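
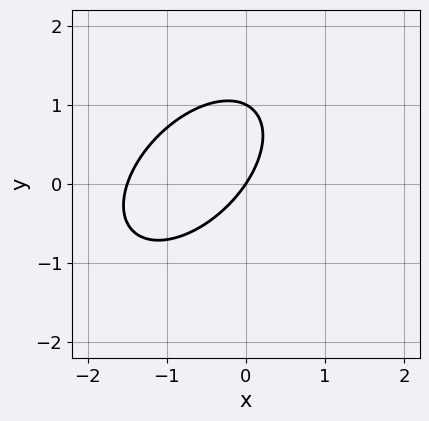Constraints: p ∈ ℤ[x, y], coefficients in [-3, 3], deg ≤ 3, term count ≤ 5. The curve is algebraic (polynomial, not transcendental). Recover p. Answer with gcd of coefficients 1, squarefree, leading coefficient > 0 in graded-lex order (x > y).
2*x^2 - 2*x*y + 2*y^2 + 3*x - 2*y

1. deg p = 2.
2. Reading off the gridlines: it crosses the x-axis at the gridline x = 0; the y-axis gridline crossings are at y ∈ {0, 1}.
3. These observations pin down the coefficients.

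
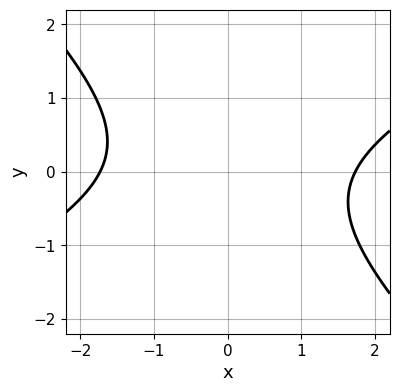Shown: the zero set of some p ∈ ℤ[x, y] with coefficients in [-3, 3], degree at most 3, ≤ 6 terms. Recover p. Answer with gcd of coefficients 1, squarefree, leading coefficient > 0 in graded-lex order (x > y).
deg p = 2. A generic line meets the curve in up to 2 points.
From the axis intercepts and sections: no y-intercept at any integer in the box.
Solving for integer coefficients yields p as stated.

x^2 - x*y - 2*y^2 - 3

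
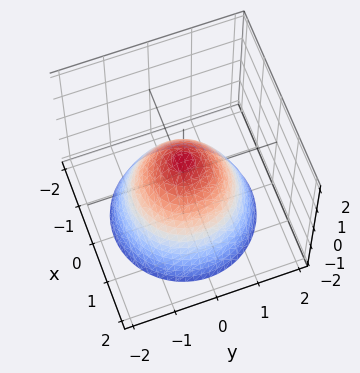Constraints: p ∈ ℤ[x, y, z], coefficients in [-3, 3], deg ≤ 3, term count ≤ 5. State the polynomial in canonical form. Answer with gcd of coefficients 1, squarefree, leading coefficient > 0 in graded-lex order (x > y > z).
deg p = 2.
Symmetries: rotational symmetry about the z-axis ⇒ p depends on x, y only through x² + y².
Checking where it meets the axes: a circular section at z = -1 has radius between 1 and 2.
The integer polynomial consistent with all of this is the stated p.

3*x^2 + 3*y^2 + 3*z - 2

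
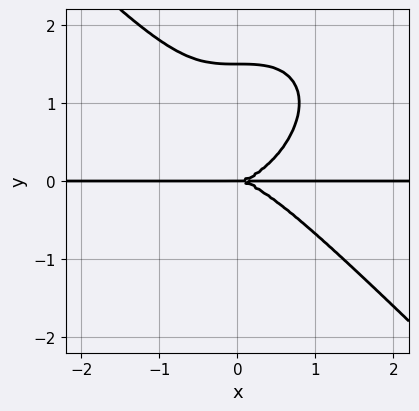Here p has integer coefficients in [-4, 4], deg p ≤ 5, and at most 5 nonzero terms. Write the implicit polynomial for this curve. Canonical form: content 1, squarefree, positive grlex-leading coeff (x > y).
2*x^3*y + 2*y^4 - 3*y^3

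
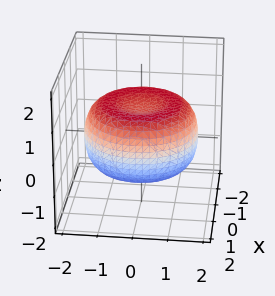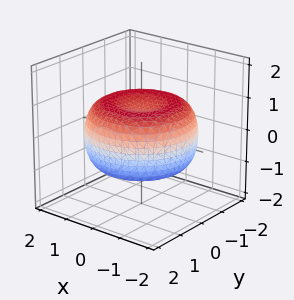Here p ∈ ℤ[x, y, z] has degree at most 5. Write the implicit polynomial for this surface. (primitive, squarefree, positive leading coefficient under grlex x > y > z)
Degree: no degree-3 surface has this shape, so deg p = 4.
Symmetries: the z-axis is an axis of rotation, so x and y enter only as x² + y².
From the visible intercepts: a circular section at z = -1 has radius exactly 1.
Solving for integer coefficients yields p as stated.

x^4 + 2*x^2*y^2 + y^4 - 2*x^2 - 2*y^2 + 3*z^2 - 2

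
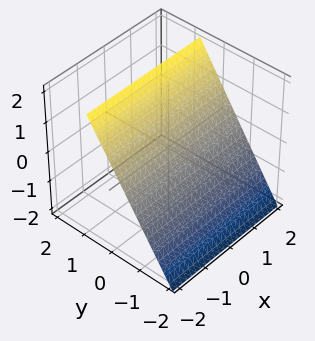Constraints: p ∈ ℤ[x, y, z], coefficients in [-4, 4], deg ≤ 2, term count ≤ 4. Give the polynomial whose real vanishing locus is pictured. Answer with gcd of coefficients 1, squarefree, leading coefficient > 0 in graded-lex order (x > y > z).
3*y - 2*z + 2

Degree: the surface is flat (a plane), so deg p = 1.
From the visible intercepts: it meets the z-axis at z = 1 (among the integer gridlines); no x-intercept at any integer in the box.
Assembling these constraints gives the stated polynomial.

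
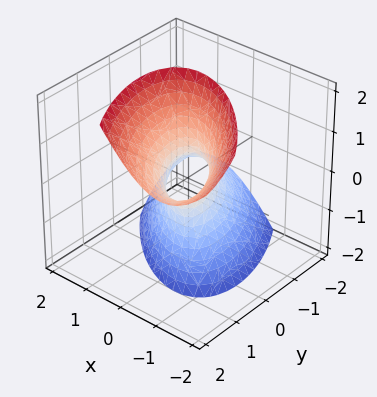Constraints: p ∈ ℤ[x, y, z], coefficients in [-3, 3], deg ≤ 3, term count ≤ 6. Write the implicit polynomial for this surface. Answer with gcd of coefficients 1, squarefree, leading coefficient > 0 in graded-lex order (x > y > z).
3*x^2 + 3*x*y + 2*y^2 - 2*y*z - z^2 - 1

1. deg p = 2.
2. From the visible intercepts: the surface avoids every integer z-axis point in the box.
3. Solving for integer coefficients yields p as stated.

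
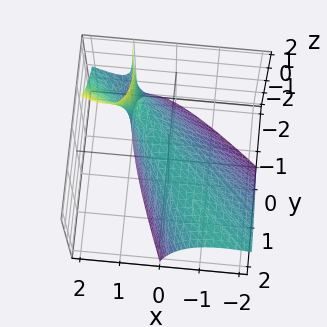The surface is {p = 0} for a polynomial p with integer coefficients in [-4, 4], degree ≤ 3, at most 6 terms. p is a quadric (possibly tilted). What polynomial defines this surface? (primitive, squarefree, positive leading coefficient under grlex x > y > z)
First, deg p = 2.
Then, checking where it meets the axes: one x-axis crossing is at x = 0; one y-axis crossing is at y = 0; it crosses the z-axis at the gridline z = 0.
Finally, fitting integer coefficients to these (and the overall shape) gives p.

2*x^2 + 3*x*y - 2*x*z + y^2 + 2*z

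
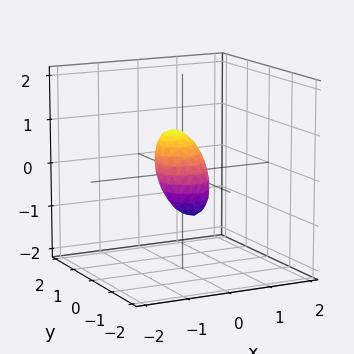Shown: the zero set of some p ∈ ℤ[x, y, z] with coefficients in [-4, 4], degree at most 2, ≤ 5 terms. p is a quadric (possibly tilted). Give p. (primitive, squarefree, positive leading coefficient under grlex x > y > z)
First, deg p = 2.
Finally, solving for integer coefficients yields p as stated.

3*x^2 + 3*y^2 - 3*y*z + 2*z^2 - 1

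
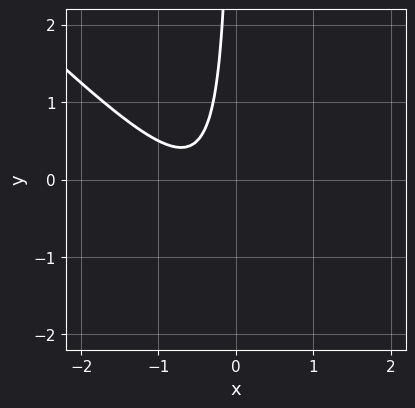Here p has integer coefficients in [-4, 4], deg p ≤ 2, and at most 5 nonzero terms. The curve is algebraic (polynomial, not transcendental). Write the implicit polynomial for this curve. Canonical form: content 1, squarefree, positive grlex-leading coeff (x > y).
(a) The degree is 2 — no degree-1 curve has this shape.
(b) From the visible intercepts: the curve avoids every integer y-axis point in the box; no x-intercept at any integer in the box.
(c) Assembling these constraints gives the stated polynomial.

2*x^2 + 2*x*y + 2*x + 1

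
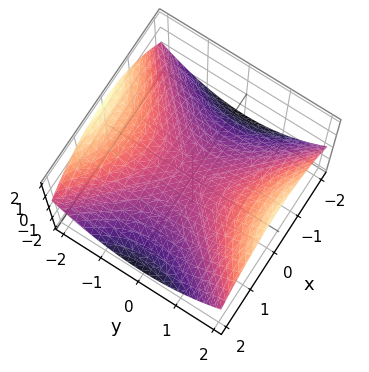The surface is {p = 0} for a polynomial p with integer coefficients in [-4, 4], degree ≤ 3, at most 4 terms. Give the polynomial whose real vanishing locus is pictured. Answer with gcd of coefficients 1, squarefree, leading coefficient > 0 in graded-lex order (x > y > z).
x^2 - y^2 + 3*z

1. Degree: a saddle surface; a quadric, so deg p = 2.
2. Symmetries: the x ↦ −x reflection is a symmetry, so x appears only in even powers; mirror symmetry y ↦ −y ⇒ only even powers of y.
3. From the visible intercepts: it crosses the x-axis at the gridline x = 0; it meets the z-axis at z = 0 (among the integer gridlines); it meets the y-axis at y = 0 (among the integer gridlines).
4. These observations pin down the coefficients.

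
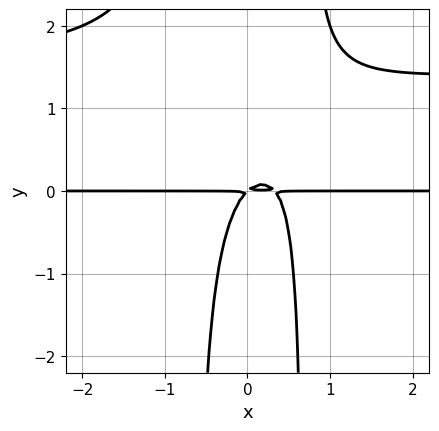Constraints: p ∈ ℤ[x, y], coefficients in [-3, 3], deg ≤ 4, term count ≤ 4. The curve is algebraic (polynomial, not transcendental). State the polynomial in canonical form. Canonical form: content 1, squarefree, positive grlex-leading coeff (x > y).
First, the degree is 4 — no degree-3 curve has this shape.
Next, reading off the gridlines: every point of the x-axis in the box is on the curve.
Finally, these observations pin down the coefficients.

2*x^2*y^2 - 3*x^2*y + x*y - y^2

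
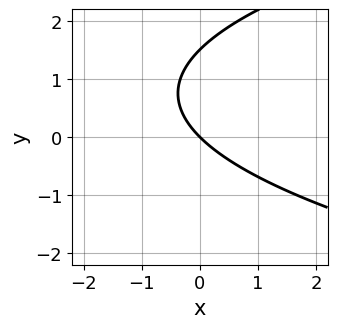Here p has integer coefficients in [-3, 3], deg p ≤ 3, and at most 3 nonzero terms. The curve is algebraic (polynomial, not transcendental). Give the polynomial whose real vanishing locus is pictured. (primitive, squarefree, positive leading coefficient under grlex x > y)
(a) Degree: the shape is more complex than any degree-1 curve, so deg p = 2.
(b) Reading off the gridlines: one x-axis crossing is at x = 0; it crosses the y-axis at the gridline y = 0.
(c) Assembling these constraints gives the stated polynomial.

2*y^2 - 3*x - 3*y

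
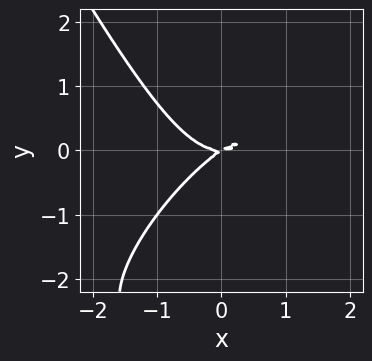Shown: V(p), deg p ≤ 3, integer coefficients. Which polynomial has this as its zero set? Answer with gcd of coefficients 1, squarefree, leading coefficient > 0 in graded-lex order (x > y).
First, deg p = 3.
Next, from the axis intercepts and sections: one y-axis crossing is at y = 0; it crosses the x-axis at the gridline x = 0.
Finally, matching integer coefficients to the picture gives p.

2*x^3 - 2*x^2*y + y^3 - 2*x*y + 3*y^2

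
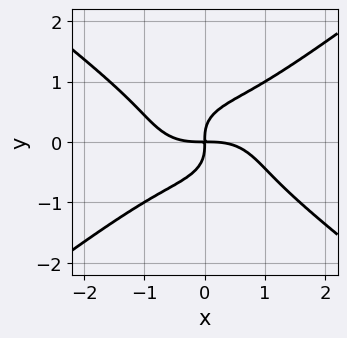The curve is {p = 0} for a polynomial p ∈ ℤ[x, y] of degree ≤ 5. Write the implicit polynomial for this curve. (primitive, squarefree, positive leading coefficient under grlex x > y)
x^4 - 3*y^4 + 2*x*y

deg p = 4.
Reading off the gridlines: it meets the x-axis at x = 0 (among the integer gridlines); one y-axis crossing is at y = 0.
Solving for integer coefficients yields p as stated.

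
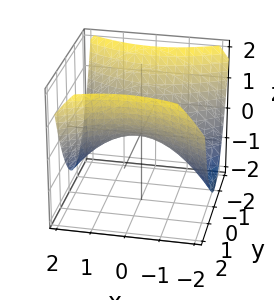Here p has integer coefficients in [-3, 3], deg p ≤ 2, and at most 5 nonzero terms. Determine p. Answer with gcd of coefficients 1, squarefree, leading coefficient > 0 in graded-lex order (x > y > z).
x^2 - 2*y^2 + 3*z

First, degree: a saddle surface; a quadric, so deg p = 2.
Next, symmetries: mirror symmetry y ↦ −y ⇒ only even powers of y; mirror symmetry x ↦ −x ⇒ only even powers of x.
Next, from the axis intercepts and sections: it meets the y-axis at y = 0 (among the integer gridlines); one x-axis crossing is at x = 0; one z-axis crossing is at z = 0.
Finally, fitting integer coefficients to these (and the overall shape) gives p.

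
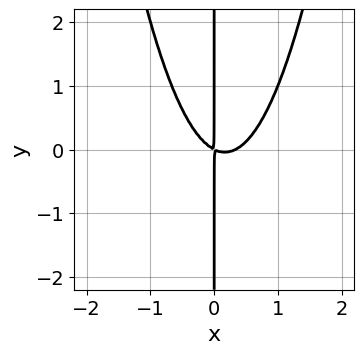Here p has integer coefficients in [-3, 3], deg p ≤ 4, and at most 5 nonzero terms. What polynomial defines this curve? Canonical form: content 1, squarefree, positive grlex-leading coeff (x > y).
The degree is 3 — no degree-2 curve has this shape.
Checking where it meets the axes: the visible y-axis segment lies entirely on the curve.
Solving for integer coefficients yields p as stated.

3*x^3 - x^2 - 2*x*y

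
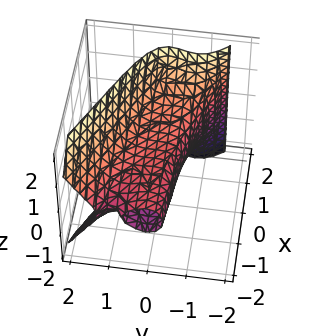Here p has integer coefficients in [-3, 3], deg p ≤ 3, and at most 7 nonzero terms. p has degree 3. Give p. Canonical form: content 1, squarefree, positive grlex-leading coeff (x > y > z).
2*x*y^2 + x*z^2 + 3*y^3 - 2*z^2 + 1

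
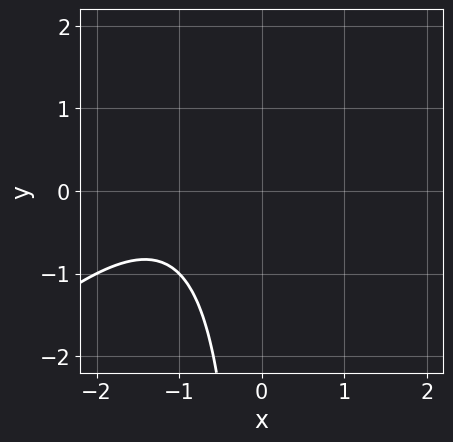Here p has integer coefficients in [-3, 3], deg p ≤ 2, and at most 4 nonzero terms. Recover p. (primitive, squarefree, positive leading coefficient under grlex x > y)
1. deg p = 2.
2. Against the integer gridlines: it misses every integer gridline on the y-axis; no x-intercept at any integer in the box.
3. Matching integer coefficients to the picture gives p.

x^2 - x*y + 2*x + 2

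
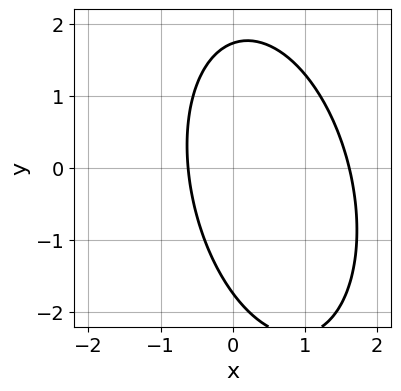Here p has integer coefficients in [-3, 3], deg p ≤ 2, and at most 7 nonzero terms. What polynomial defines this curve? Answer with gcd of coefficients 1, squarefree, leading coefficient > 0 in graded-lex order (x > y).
1. Degree: no degree-1 curve has this shape, so deg p = 2.
2. The integer polynomial consistent with all of this is the stated p.

3*x^2 + x*y + y^2 - 3*x - 3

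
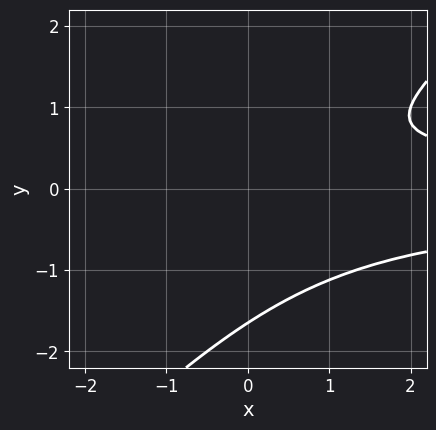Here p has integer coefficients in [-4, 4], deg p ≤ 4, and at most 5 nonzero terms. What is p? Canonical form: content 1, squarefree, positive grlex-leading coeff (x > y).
1. The degree is 3 — the shape is more complex than any degree-2 curve.
2. From the axis intercepts and sections: the curve avoids every integer x-axis point in the box.
3. Assembling these constraints gives the stated polynomial.

3*x*y^2 - 3*y^3 - 3*y^2 + 2*y - 2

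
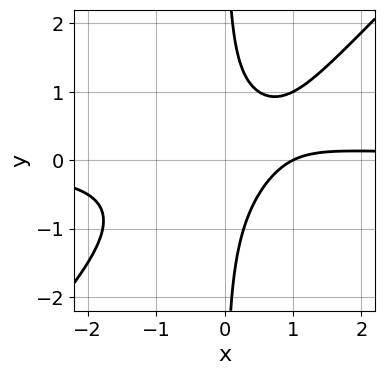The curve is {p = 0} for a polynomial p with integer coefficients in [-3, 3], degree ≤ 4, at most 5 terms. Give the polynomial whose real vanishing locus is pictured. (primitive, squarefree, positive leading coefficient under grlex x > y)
(a) Degree: a generic line meets the curve in up to 3 points, so deg p = 3.
(b) Observable constraints: it misses every integer gridline on the y-axis; it meets the x-axis at x = 1 (among the integer gridlines).
(c) Putting this together gives p.

2*x^2*y - 2*x*y^2 - x + 1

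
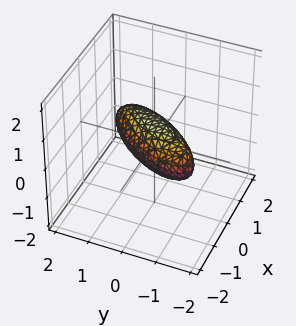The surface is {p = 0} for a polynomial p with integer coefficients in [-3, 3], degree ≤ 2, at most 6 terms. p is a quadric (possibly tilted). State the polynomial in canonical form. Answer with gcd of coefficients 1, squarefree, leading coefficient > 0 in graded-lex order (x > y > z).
(a) Degree: the shape is more complex than any degree-1 surface, so deg p = 2.
(b) Observable constraints: the y-axis gridline crossings are at y ∈ {-1, 1}.
(c) These observations pin down the coefficients.

2*x^2 - 2*x*y + y^2 + 2*z^2 - 1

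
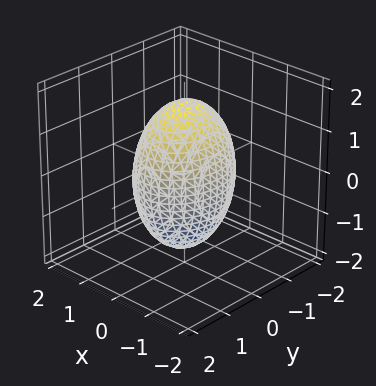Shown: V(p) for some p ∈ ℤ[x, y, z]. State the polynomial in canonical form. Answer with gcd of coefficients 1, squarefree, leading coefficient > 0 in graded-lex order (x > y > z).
3*x^2 + 2*y^2 + z^2 - 3

(a) deg p = 2.
(b) Symmetries: the x ↦ −x reflection is a symmetry, so x appears only in even powers; the y ↦ −y reflection is a symmetry, so y appears only in even powers; it's symmetric under z → −z, forcing even powers of z.
(c) Against the integer gridlines: the x-axis gridline crossings are at x ∈ {-1, 1}.
(d) The integer polynomial consistent with all of this is the stated p.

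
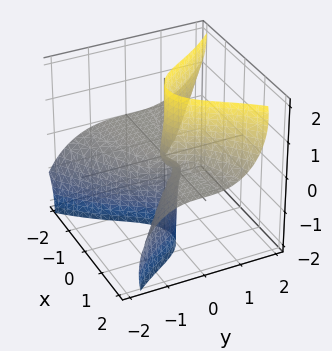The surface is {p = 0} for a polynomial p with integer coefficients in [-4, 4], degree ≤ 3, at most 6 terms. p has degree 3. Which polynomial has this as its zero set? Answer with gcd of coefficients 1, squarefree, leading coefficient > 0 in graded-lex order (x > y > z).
1. deg p = 3. The shape is more complex than any degree-2 surface.
2. From the visible intercepts: every point of the x-axis in the box is on the surface; one y-axis crossing is at y = 0; every point of the z-axis in the box is on the surface.
3. These observations pin down the coefficients.

3*x^2*z - 2*y^3 + y^2*z - 2*y*z^2 - 2*x*z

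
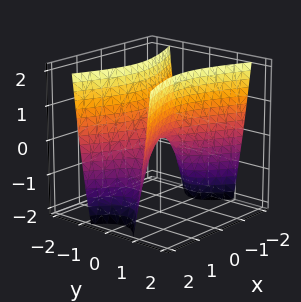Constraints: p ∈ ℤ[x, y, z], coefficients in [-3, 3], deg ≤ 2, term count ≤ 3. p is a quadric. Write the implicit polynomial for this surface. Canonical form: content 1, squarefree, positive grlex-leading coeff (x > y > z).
x^2 - 3*y^2 + z

1. deg p = 2.
2. Symmetries: it's symmetric under x → −x, forcing even powers of x; the y ↦ −y reflection is a symmetry, so y appears only in even powers.
3. Observable constraints: it meets the x-axis at x = 0 (among the integer gridlines); it crosses the y-axis at the gridline y = 0; it crosses the z-axis at the gridline z = 0.
4. Together with the visible shape, these determine p as stated.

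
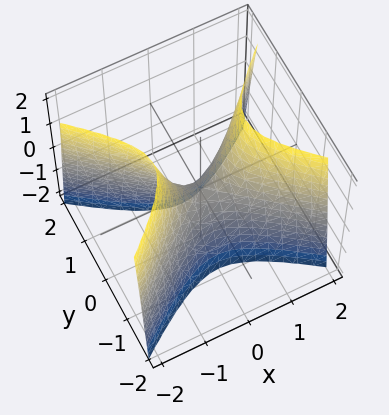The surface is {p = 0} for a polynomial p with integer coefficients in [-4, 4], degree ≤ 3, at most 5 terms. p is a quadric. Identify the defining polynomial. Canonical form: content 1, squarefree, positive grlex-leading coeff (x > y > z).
(a) deg p = 2.
(b) Symmetries: it's symmetric under x → −x, forcing even powers of x; it's symmetric under y → −y, forcing even powers of y.
(c) Checking where it meets the axes: one y-axis crossing is at y = 0; it meets the x-axis at x = 0 (among the integer gridlines).
(d) Putting this together gives p.

2*x^2 - 3*y^2 - z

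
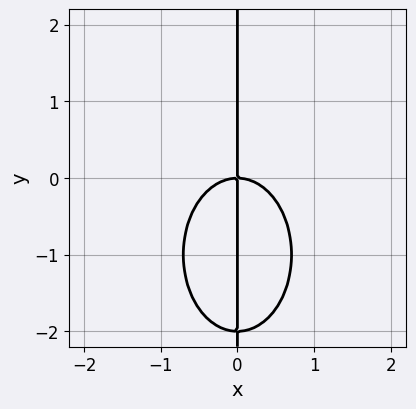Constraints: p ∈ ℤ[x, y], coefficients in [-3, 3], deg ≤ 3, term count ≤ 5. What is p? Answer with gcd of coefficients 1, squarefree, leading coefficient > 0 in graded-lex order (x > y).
First, degree: a generic line meets the curve in up to 3 points, so deg p = 3.
Next, from the axis intercepts and sections: one x-axis crossing is at x = 0; every point of the y-axis in the box is on the curve.
Finally, assembling these constraints gives the stated polynomial.

2*x^3 + x*y^2 + 2*x*y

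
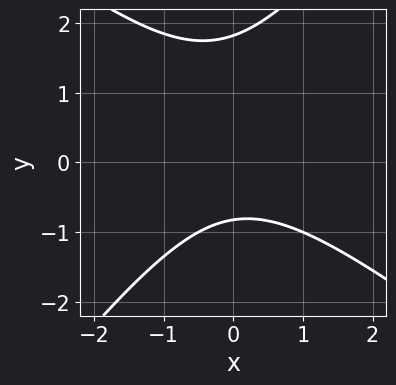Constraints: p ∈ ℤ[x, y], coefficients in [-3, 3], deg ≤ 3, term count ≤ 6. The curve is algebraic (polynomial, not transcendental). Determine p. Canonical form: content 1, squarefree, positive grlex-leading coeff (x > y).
2*x^2 + x*y - 2*y^2 + 2*y + 3

1. deg p = 2. The shape is more complex than any degree-1 curve.
2. Against the integer gridlines: the curve avoids every integer x-axis point in the box.
3. Matching integer coefficients to the picture gives p.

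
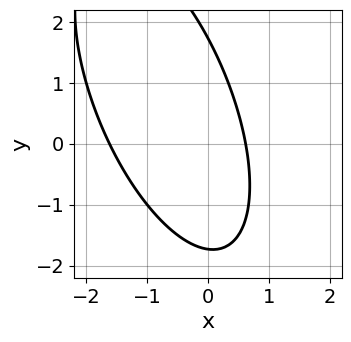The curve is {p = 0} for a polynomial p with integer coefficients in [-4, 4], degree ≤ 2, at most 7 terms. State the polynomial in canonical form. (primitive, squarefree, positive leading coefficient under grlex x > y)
3*x^2 + 2*x*y + y^2 + 3*x - 3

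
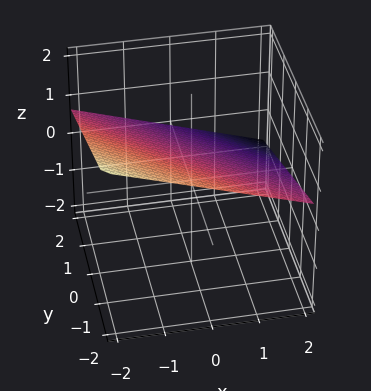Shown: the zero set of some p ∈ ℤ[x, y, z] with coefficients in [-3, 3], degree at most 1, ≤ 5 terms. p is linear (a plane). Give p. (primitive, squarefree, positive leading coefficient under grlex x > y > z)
x + y + 3*z - 2

(a) Degree: the surface is flat (a plane), so deg p = 1.
(b) From the visible intercepts: one y-axis crossing is at y = 2; one x-axis crossing is at x = 2.
(c) The integer polynomial consistent with all of this is the stated p.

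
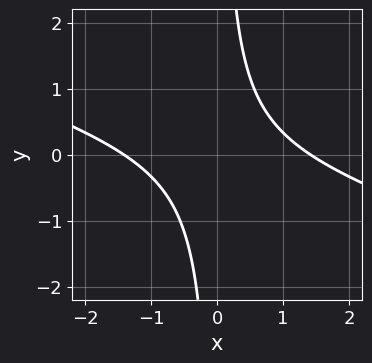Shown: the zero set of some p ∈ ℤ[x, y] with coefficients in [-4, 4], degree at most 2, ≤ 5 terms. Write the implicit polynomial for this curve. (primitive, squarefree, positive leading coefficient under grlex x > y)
x^2 + 3*x*y - 2

1. deg p = 2. The shape is more complex than any degree-1 curve.
2. From the axis intercepts and sections: no y-intercept at any integer in the box.
3. Assembling these constraints gives the stated polynomial.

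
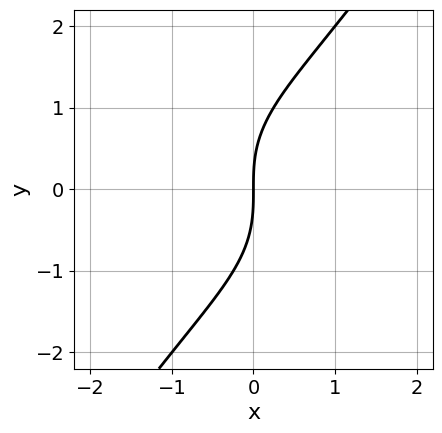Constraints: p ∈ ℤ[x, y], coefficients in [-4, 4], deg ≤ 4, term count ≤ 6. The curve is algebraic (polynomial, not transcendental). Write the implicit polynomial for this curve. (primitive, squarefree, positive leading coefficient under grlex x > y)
1. The degree is 3 — no degree-2 curve has this shape.
2. From the axis intercepts and sections: it crosses the y-axis at the gridline y = 0; it crosses the x-axis at the gridline x = 0.
3. Putting this together gives p.

x^3 + x*y^2 - y^3 + 3*x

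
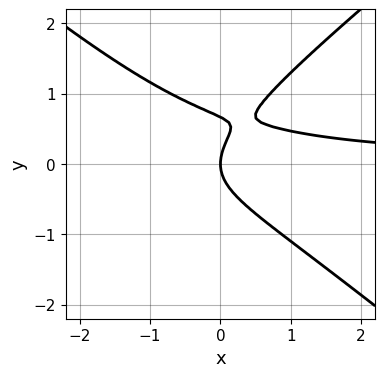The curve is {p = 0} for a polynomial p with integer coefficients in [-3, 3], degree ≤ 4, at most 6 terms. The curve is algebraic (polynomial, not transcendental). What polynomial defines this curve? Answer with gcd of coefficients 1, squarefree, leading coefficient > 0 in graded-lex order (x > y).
2*x^2*y - 3*y^3 + 2*x*y + 2*y^2 - 2*x

(a) deg p = 3. A generic line meets the curve in up to 3 points.
(b) From the axis intercepts and sections: one y-axis crossing is at y = 0; it meets the x-axis at x = 0 (among the integer gridlines).
(c) Putting this together gives p.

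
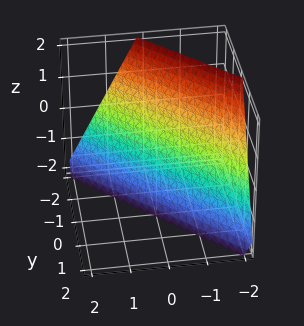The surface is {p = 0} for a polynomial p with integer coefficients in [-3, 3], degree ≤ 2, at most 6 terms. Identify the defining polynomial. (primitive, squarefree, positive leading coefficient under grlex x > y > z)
2*x + 2*y + z + 2

First, deg p = 1. Every cross-section is a straight line — this is a plane.
Next, from the axis intercepts and sections: it meets the y-axis at y = -1 (among the integer gridlines); one z-axis crossing is at z = -2.
Finally, putting this together gives p. Check: (-1, 0, 0) on the x-axis lies on the surface, and p(-1, 0, 0) = 0. ✓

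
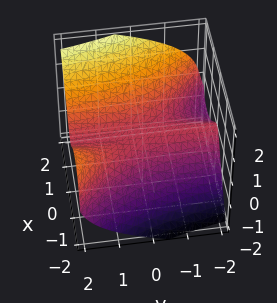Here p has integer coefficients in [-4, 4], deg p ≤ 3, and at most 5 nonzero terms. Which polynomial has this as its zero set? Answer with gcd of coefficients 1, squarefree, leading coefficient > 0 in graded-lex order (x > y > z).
First, degree: the shape is more complex than any degree-2 surface, so deg p = 3.
Then, from the axis intercepts and sections: it crosses the x-axis at the gridline x = 0; it crosses the z-axis at the gridline z = 0.
Finally, these observations pin down the coefficients.

x^3 + x^2*y - z^3 - z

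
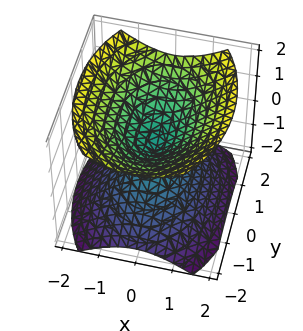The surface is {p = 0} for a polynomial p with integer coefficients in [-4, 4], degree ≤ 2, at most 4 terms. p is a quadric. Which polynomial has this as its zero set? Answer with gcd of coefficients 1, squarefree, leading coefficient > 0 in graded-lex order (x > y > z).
First, the picture has 2 separate pieces. They look like related sheets of one shape, so recover p as a whole.
Next, degree: a double cone through the origin; a quadric, so deg p = 2.
Then, symmetries: the x ↦ −x reflection is a symmetry, so x appears only in even powers; mirror symmetry z ↦ −z ⇒ only even powers of z; mirror symmetry y ↦ −y ⇒ only even powers of y.
Then, from the axis intercepts and sections: it crosses the x-axis at the gridline x = 0; it crosses the y-axis at the gridline y = 0; one z-axis crossing is at z = 0.
Finally, together with the visible shape, these determine p as stated.

2*x^2 + y^2 - 2*z^2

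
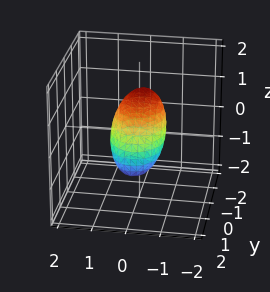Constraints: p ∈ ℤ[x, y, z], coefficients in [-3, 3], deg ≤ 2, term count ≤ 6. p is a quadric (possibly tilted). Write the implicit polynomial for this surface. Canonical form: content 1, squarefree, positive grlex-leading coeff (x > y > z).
(a) The degree is 2 — no degree-1 surface has this shape.
(b) Checking where it meets the axes: among the integer gridlines, it crosses the y-axis at y ∈ {-1, 1}.
(c) Fitting integer coefficients to these (and the overall shape) gives p.

3*x^2 + 2*y^2 + 3*y*z + 3*z^2 - 2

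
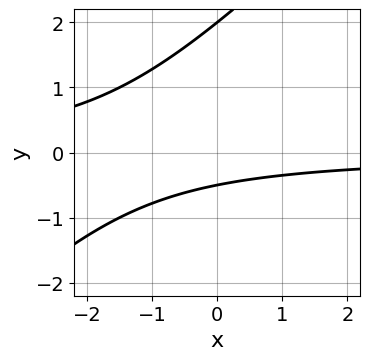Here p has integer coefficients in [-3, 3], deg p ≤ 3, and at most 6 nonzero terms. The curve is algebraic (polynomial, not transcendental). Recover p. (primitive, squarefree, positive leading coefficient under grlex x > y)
1. Degree: no degree-1 curve has this shape, so deg p = 2.
2. Checking where it meets the axes: it crosses the y-axis at the gridline y = 2; no x-intercept at any integer in the box.
3. The integer polynomial consistent with all of this is the stated p.

2*x*y - 2*y^2 + 3*y + 2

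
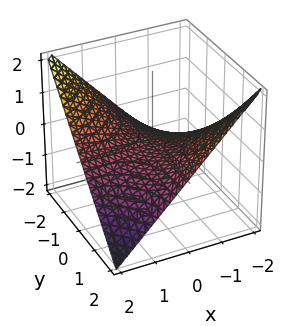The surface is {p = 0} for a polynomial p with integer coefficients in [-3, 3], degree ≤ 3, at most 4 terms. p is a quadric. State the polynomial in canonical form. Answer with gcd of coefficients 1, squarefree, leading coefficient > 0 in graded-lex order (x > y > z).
x*y + 2*z

1. Degree: a hyperbolic paraboloid; a quadric, so deg p = 2.
2. Reading off the gridlines: the visible y-axis segment lies entirely on the surface; the visible x-axis segment lies entirely on the surface.
3. Fitting integer coefficients to these (and the overall shape) gives p.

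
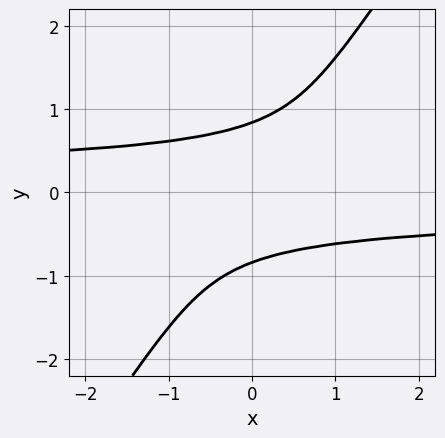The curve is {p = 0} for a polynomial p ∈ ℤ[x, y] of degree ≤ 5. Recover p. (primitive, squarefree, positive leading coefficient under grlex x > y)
(a) deg p = 4.
(b) Reading off the gridlines: it misses every integer gridline on the x-axis.
(c) Putting this together gives p.

3*x*y^3 - 2*y^4 + 1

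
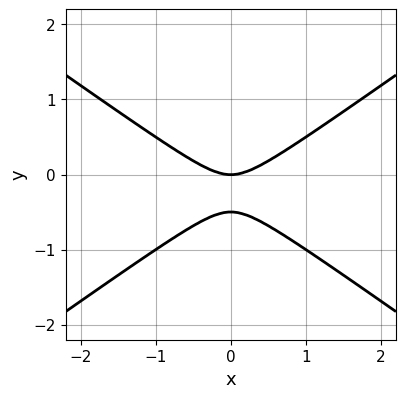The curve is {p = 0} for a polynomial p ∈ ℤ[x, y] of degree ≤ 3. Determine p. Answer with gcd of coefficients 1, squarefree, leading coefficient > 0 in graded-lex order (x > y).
First, the degree is 2 — no degree-1 curve has this shape.
Then, symmetries: the x ↦ −x reflection is a symmetry, so x appears only in even powers.
Next, checking where it meets the axes: one x-axis crossing is at x = 0; one y-axis crossing is at y = 0.
Finally, together with the visible shape, these determine p as stated.

x^2 - 2*y^2 - y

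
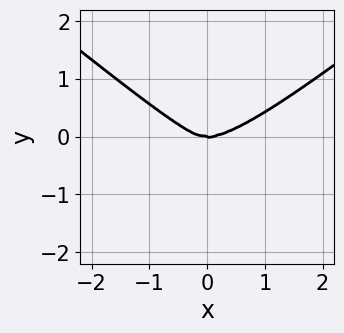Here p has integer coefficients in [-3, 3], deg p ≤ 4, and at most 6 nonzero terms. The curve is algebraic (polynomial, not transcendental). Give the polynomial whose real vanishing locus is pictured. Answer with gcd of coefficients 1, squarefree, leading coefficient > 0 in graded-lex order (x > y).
2*x^4 - 3*x^2*y^2 - 2*x^2*y - 2*x*y^2 - 3*y^3

(a) The degree is 4 — no degree-3 curve has this shape.
(b) From the visible intercepts: it crosses the y-axis at the gridline y = 0; one x-axis crossing is at x = 0.
(c) Assembling these constraints gives the stated polynomial.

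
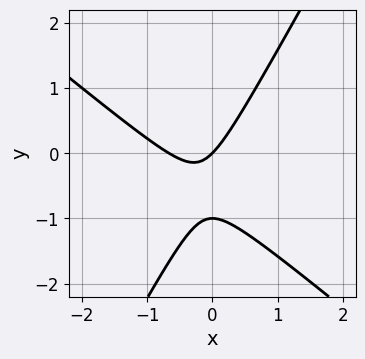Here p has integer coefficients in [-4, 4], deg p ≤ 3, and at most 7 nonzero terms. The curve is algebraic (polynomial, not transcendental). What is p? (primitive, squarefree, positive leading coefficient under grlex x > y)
3*x^2 + 2*x*y - 2*y^2 + 2*x - 2*y

First, the degree is 2 — no degree-1 curve has this shape.
Then, observable constraints: the y-axis gridline crossings are at y ∈ {-1, 0}; it crosses the x-axis at the gridline x = 0.
Finally, the integer polynomial consistent with all of this is the stated p.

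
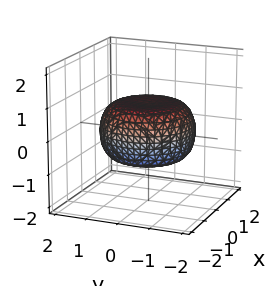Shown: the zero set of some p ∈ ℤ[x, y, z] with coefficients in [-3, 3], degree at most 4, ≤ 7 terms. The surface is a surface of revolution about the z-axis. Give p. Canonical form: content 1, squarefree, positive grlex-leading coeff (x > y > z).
x^4 + 2*x^2*y^2 + y^4 - x^2 - y^2 + 3*z^2 - 2

(a) The degree is 4 — the shape is more complex than any degree-3 surface.
(b) By symmetry, the surface is invariant under rotation about z: p = q(x² + y², z).
(c) From the axis intercepts and sections: a circular section at z = 0 has radius between 1 and 2.
(d) Solving for integer coefficients yields p as stated.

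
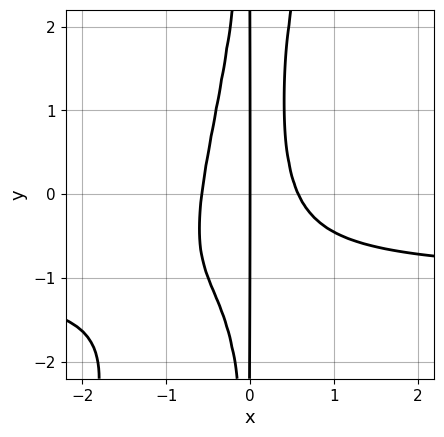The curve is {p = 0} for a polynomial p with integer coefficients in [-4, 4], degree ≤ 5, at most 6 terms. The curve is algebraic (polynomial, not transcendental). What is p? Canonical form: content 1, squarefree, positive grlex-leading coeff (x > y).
3*x^3*y - x^2*y^2 + 3*x^3 + x^2*y - x

First, degree: a generic line meets the curve in up to 4 points, so deg p = 4.
Next, against the integer gridlines: it crosses the x-axis at the gridline x = 0; the visible y-axis segment lies entirely on the curve.
Finally, assembling these constraints gives the stated polynomial.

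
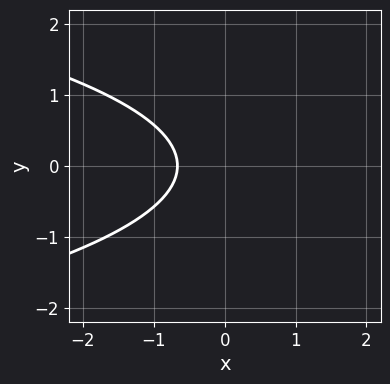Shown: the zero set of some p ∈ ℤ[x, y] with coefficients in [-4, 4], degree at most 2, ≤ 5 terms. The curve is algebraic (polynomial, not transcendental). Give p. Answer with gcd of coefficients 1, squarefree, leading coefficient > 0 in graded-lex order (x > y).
3*y^2 + 3*x + 2

First, the degree is 2 — a generic line meets the curve in up to 2 points.
Then, symmetries: it's symmetric under y → −y, forcing even powers of y.
Next, against the integer gridlines: the curve avoids every integer y-axis point in the box.
Finally, fitting integer coefficients to these (and the overall shape) gives p.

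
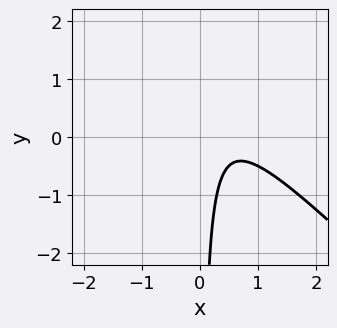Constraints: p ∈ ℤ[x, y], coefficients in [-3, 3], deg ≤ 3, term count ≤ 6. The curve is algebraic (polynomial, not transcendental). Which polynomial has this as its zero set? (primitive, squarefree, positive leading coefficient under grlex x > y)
Degree: a generic line meets the curve in up to 2 points, so deg p = 2.
Against the integer gridlines: the curve avoids every integer y-axis point in the box; no x-intercept at any integer in the box.
Matching integer coefficients to the picture gives p.

2*x^2 + 2*x*y - 2*x + 1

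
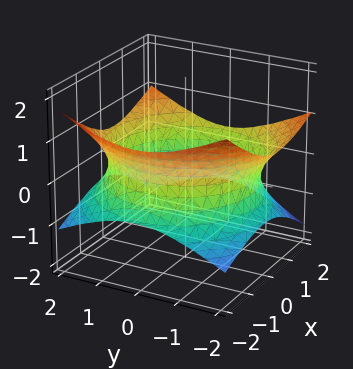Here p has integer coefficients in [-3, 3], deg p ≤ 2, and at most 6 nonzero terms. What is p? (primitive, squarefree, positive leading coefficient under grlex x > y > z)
x^2 - x*z + y^2 - 3*z^2 - 3

(a) Degree: no degree-1 surface has this shape, so deg p = 2.
(b) From the visible intercepts: no z-intercept at any integer in the box.
(c) Together with the visible shape, these determine p as stated.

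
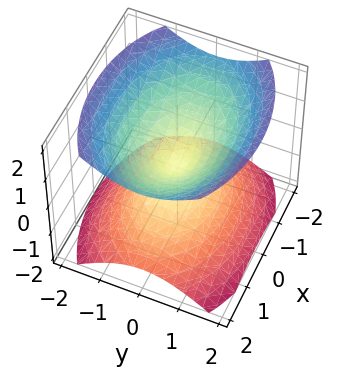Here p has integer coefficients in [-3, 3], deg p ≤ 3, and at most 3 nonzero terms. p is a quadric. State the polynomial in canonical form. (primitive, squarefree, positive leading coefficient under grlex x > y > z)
(a) There are 2 components. Treating them together as one polynomial.
(b) The degree is 2 — two nappes meeting at a single point; a quadric.
(c) Symmetries: the z ↦ −z reflection is a symmetry, so z appears only in even powers; mirror symmetry y ↦ −y ⇒ only even powers of y; mirror symmetry x ↦ −x ⇒ only even powers of x.
(d) From the visible intercepts: one z-axis crossing is at z = 0; it crosses the x-axis at the gridline x = 0; it crosses the y-axis at the gridline y = 0.
(e) The integer polynomial consistent with all of this is the stated p.

x^2 + 2*y^2 - 2*z^2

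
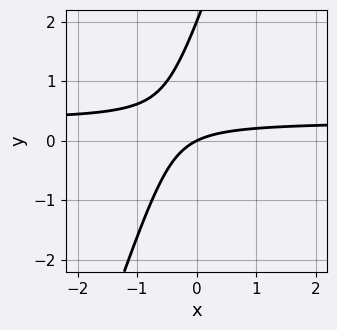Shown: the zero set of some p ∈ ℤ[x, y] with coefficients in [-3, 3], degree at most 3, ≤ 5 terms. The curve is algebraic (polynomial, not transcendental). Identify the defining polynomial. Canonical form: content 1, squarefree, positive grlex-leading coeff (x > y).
3*x*y - y^2 - x + 2*y

First, degree: no degree-1 curve has this shape, so deg p = 2.
Then, reading off the gridlines: it meets the x-axis at x = 0 (among the integer gridlines); among the integer gridlines, it crosses the y-axis at y ∈ {0, 2}.
Finally, together with the visible shape, these determine p as stated.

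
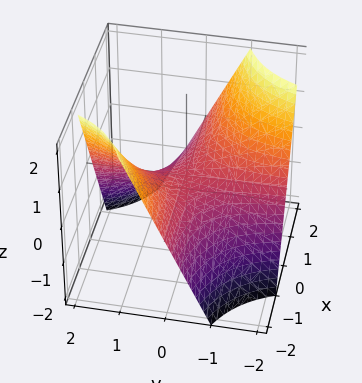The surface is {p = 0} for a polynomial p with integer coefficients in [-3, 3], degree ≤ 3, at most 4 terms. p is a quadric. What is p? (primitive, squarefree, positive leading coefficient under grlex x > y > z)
First, deg p = 2.
Next, reading off the gridlines: the visible y-axis segment lies entirely on the surface; it meets the z-axis at z = 0 (among the integer gridlines); every point of the x-axis in the box is on the surface.
Finally, these observations pin down the coefficients.

x*y + z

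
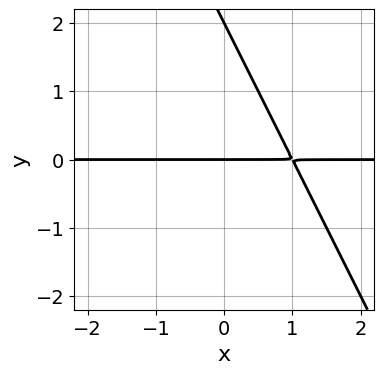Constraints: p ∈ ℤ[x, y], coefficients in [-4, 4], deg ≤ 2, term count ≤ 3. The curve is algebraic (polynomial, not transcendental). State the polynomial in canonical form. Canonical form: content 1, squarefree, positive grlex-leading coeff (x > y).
2*x*y + y^2 - 2*y

1. deg p = 2. No degree-1 curve has this shape.
2. Observable constraints: among the integer gridlines, it crosses the y-axis at y ∈ {0, 2}; every point of the x-axis in the box is on the curve.
3. Fitting integer coefficients to these (and the overall shape) gives p.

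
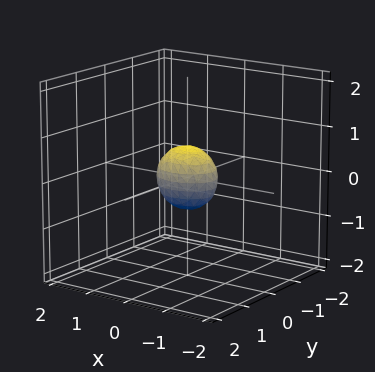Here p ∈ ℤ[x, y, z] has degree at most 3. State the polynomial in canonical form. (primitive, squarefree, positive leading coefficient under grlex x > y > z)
2*x^2 + 3*y^2 + 2*z^2 - 1

Degree: bounded and convex; a quadric, so deg p = 2.
Symmetries: the x ↦ −x reflection is a symmetry, so x appears only in even powers; the y ↦ −y reflection is a symmetry, so y appears only in even powers; mirror symmetry z ↦ −z ⇒ only even powers of z.
Assembling these constraints gives the stated polynomial.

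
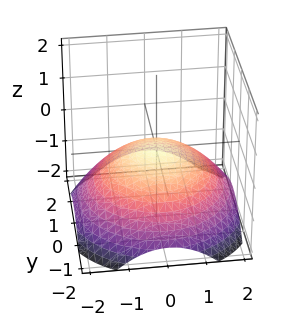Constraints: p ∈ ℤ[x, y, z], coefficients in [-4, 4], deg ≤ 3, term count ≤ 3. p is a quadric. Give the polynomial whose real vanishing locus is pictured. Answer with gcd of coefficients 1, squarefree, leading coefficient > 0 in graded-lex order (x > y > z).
x^2 + y^2 + 3*z

1. The degree is 2 — a single bowl opening along one axis; a quadric.
2. Symmetries: every cross-section ⟂ z is a circle, so x, y appear only via x² + y².
3. Observable constraints: a circular section at z = -1 has radius between 1 and 2; one z-axis crossing is at z = 0.
4. Matching integer coefficients to the picture gives p.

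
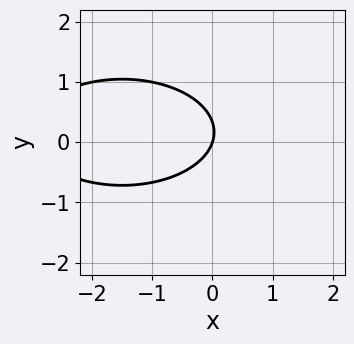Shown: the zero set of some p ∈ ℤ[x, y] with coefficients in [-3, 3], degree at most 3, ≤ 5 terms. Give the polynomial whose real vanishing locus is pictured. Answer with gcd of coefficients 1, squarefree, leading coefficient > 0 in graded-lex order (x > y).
The degree is 2 — no degree-1 curve has this shape.
Checking where it meets the axes: it meets the x-axis at x = 0 (among the integer gridlines); it meets the y-axis at y = 0 (among the integer gridlines).
Together with the visible shape, these determine p as stated.

x^2 + 3*y^2 + 3*x - y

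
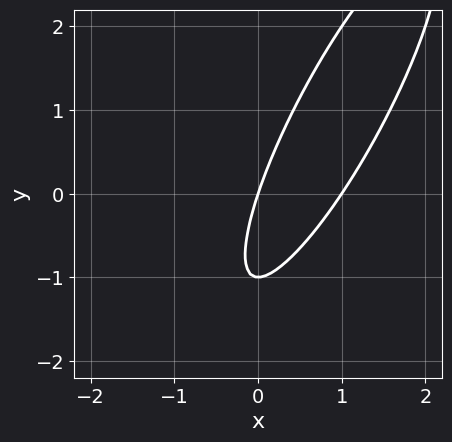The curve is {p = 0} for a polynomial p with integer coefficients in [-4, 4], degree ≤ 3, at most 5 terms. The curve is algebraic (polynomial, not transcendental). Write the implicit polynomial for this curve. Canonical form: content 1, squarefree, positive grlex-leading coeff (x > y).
3*x^2 - 3*x*y + y^2 - 3*x + y

(a) Degree: the shape is more complex than any degree-1 curve, so deg p = 2.
(b) Observable constraints: the y-axis gridline crossings are at y ∈ {-1, 0}; among the integer gridlines, it crosses the x-axis at x ∈ {0, 1}.
(c) Matching integer coefficients to the picture gives p.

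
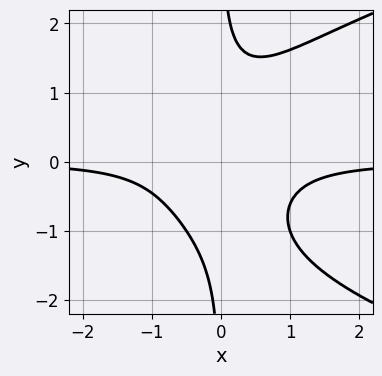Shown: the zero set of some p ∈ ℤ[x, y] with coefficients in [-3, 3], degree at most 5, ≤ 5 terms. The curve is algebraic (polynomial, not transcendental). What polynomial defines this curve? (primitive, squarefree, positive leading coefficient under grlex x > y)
(a) Degree: no degree-3 curve has this shape, so deg p = 4.
(b) From the visible intercepts: the curve avoids every integer x-axis point in the box; it misses every integer gridline on the y-axis.
(c) Matching integer coefficients to the picture gives p.

x*y^3 - 2*x^2*y - 1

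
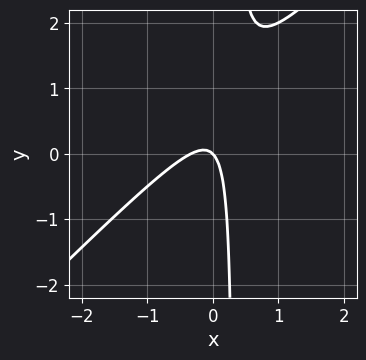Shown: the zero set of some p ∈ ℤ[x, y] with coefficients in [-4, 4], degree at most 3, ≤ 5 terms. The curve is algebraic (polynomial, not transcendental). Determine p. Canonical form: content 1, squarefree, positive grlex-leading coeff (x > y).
3*x^2 - 3*x*y + x + y

First, deg p = 2. A generic line meets the curve in up to 2 points.
Then, against the integer gridlines: it crosses the y-axis at the gridline y = 0; it meets the x-axis at x = 0 (among the integer gridlines).
Finally, the integer polynomial consistent with all of this is the stated p.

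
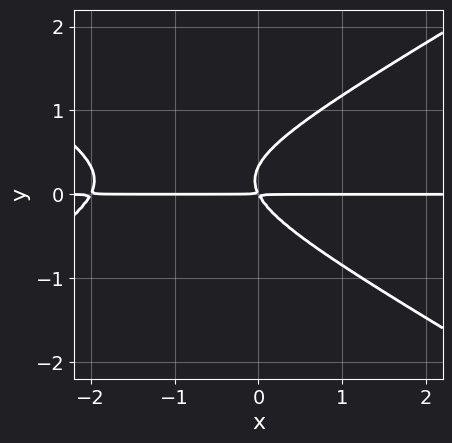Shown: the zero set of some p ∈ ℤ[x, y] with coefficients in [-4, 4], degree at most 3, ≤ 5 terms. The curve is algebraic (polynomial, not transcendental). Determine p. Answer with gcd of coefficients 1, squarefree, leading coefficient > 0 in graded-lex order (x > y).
x^2*y - 3*y^3 + 2*x*y + y^2

deg p = 3. A generic line meets the curve in up to 3 points.
From the axis intercepts and sections: every point of the x-axis in the box is on the curve.
Solving for integer coefficients yields p as stated.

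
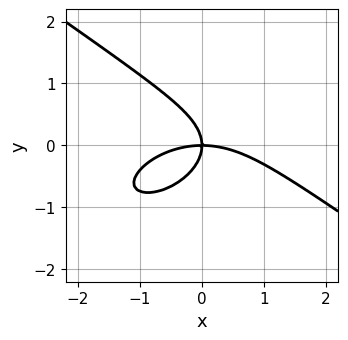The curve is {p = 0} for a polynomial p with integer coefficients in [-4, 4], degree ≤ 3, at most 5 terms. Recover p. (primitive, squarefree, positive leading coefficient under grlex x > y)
First, degree: the shape is more complex than any degree-2 curve, so deg p = 3.
Then, from the visible intercepts: it crosses the x-axis at the gridline x = 0; it crosses the y-axis at the gridline y = 0.
Finally, these observations pin down the coefficients.

x^3 + 3*y^3 + 3*x*y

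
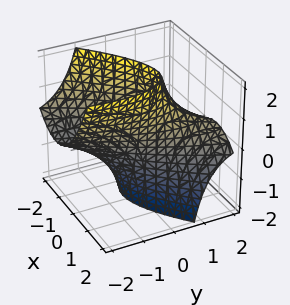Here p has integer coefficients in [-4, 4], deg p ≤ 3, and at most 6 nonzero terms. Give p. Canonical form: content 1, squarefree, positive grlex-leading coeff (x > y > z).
1. deg p = 2. No degree-1 surface has this shape.
2. Observable constraints: it misses every integer gridline on the z-axis; among the integer gridlines, it crosses the x-axis at x ∈ {-1, 1}.
3. Matching integer coefficients to the picture gives p.

3*x^2 - 3*x*y + y^2 + 3*y*z - 3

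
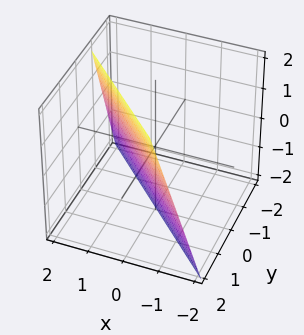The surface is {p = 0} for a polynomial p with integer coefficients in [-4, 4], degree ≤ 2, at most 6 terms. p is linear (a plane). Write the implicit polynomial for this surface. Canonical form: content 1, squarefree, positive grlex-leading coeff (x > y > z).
3*x + 3*y - z - 2

1. deg p = 1.
2. Reading off the gridlines: one z-axis crossing is at z = -2.
3. Together with the visible shape, these determine p as stated.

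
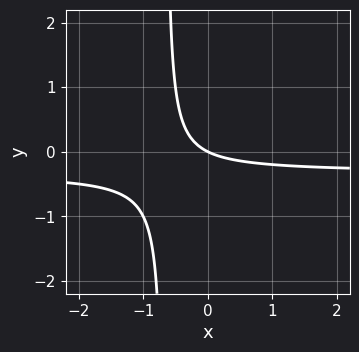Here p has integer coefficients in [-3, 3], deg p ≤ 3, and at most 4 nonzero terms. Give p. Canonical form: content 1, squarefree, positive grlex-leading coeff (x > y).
3*x*y + x + 2*y

1. The degree is 2 — the shape is more complex than any degree-1 curve.
2. Against the integer gridlines: one x-axis crossing is at x = 0; it meets the y-axis at y = 0 (among the integer gridlines).
3. Putting this together gives p.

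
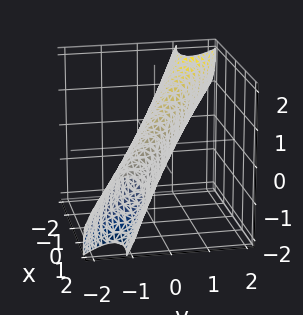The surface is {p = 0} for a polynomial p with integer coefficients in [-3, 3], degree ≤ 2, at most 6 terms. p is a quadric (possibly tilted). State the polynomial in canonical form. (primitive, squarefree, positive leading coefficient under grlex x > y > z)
x^2 + 3*x*y + 3*y^2 - 2*y*z + z^2 - 1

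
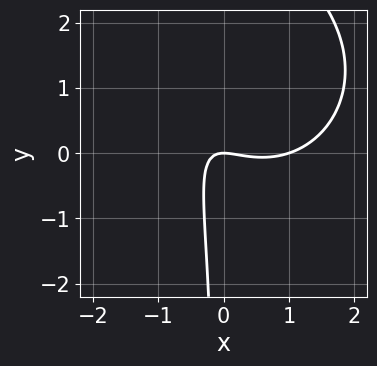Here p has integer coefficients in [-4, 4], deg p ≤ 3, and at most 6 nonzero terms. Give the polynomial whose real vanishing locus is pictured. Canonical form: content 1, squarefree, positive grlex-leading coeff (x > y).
x^3 + x*y^2 - x^2 - 2*x*y - y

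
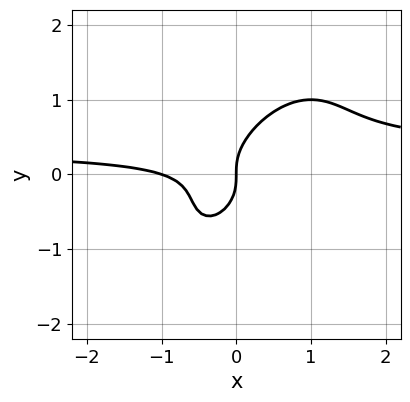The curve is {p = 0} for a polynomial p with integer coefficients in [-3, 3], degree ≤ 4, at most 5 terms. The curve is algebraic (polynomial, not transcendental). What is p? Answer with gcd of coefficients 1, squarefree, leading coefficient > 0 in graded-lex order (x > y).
First, degree: a generic line meets the curve in up to 3 points, so deg p = 3.
Next, observable constraints: it crosses the y-axis at the gridline y = 0; among the integer gridlines, it crosses the x-axis at x ∈ {-1, 0}.
Finally, the integer polynomial consistent with all of this is the stated p.

3*x^2*y - 3*x*y^2 + 2*y^3 - x^2 - x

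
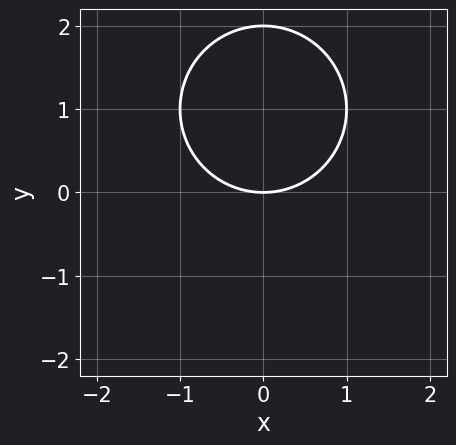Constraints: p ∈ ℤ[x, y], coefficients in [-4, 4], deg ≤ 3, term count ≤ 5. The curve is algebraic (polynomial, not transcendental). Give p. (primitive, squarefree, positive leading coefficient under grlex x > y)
x^2 + y^2 - 2*y

1. Degree: a generic line meets the curve in up to 2 points, so deg p = 2.
2. Symmetries: the x ↦ −x reflection is a symmetry, so x appears only in even powers.
3. From the axis intercepts and sections: among the integer gridlines, it crosses the y-axis at y ∈ {0, 2}; it crosses the x-axis at the gridline x = 0.
4. Putting this together gives p.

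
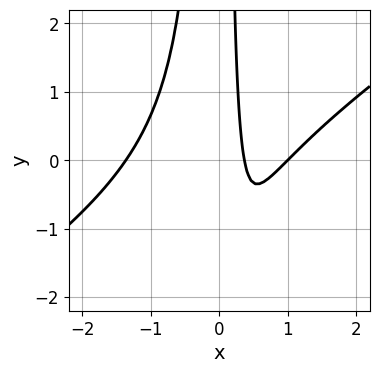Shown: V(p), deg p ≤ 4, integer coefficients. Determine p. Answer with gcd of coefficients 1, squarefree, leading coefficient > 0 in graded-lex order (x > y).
2*x^3 - 3*x^2*y - 3*x + 1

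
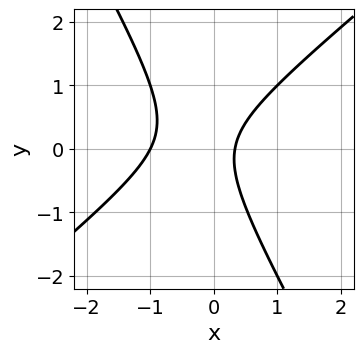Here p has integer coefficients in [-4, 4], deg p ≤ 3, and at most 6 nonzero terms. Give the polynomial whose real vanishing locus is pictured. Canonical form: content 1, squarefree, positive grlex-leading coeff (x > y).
3*x^2 - 2*x*y - 2*y^2 + 2*x - 1

deg p = 2.
Reading off the gridlines: it crosses the x-axis at the gridline x = -1; the curve avoids every integer y-axis point in the box.
Matching integer coefficients to the picture gives p.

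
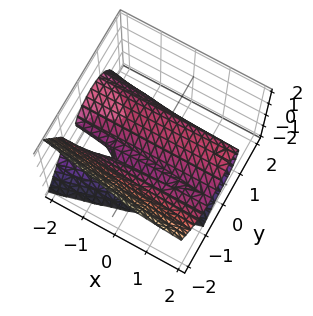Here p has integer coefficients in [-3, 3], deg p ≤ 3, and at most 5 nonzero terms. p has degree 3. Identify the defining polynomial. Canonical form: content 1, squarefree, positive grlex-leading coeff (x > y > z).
(a) The degree is 3 — no degree-2 surface has this shape.
(b) Checking where it meets the axes: among the integer gridlines, it crosses the y-axis at y ∈ {-1, 0, 1}; every point of the x-axis in the box is on the surface; it crosses the z-axis at the gridline z = 0.
(c) Assembling these constraints gives the stated polynomial.

x*y*z - 2*y^3 - 2*z^2 + 2*y - 3*z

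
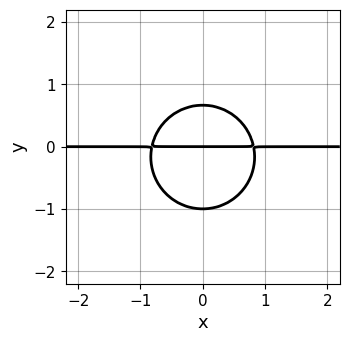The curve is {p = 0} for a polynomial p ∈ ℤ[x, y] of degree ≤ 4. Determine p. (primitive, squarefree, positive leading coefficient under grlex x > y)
(a) The degree is 3 — the shape is more complex than any degree-2 curve.
(b) Symmetries: mirror symmetry x ↦ −x ⇒ only even powers of x.
(c) Against the integer gridlines: the y-axis gridline crossings are at y ∈ {-1, 0}; the visible x-axis segment lies entirely on the curve.
(d) Matching integer coefficients to the picture gives p.

3*x^2*y + 3*y^3 + y^2 - 2*y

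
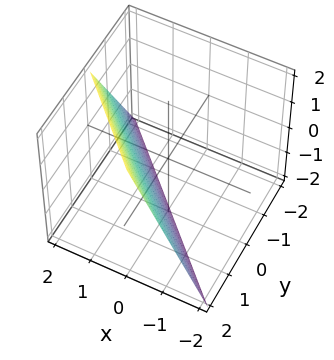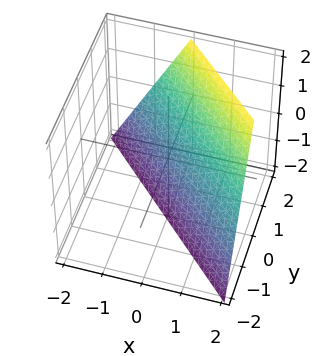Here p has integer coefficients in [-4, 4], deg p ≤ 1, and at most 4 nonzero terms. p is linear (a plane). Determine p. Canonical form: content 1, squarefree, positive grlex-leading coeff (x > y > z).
Degree: the surface is flat (a plane), so deg p = 1.
Against the integer gridlines: it crosses the y-axis at the gridline y = 1; one z-axis crossing is at z = -2; one x-axis crossing is at x = 1.
Putting this together gives p.

2*x + 2*y - z - 2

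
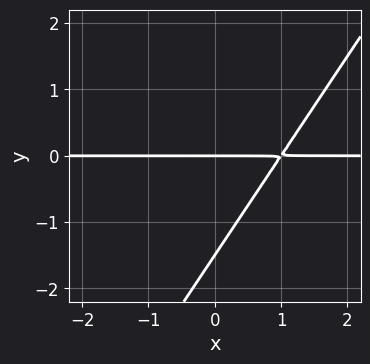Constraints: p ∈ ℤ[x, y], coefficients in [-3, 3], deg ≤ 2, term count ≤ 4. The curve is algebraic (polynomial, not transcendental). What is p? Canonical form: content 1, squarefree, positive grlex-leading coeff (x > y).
3*x*y - 2*y^2 - 3*y

Degree: the shape is more complex than any degree-1 curve, so deg p = 2.
Checking where it meets the axes: one y-axis crossing is at y = 0; every point of the x-axis in the box is on the curve.
These observations pin down the coefficients.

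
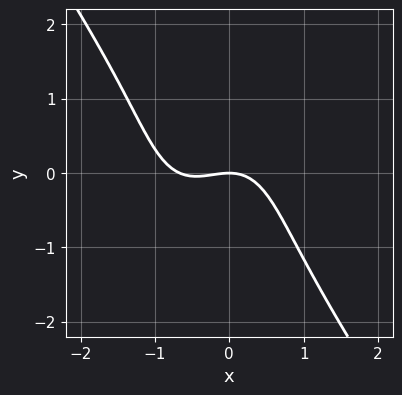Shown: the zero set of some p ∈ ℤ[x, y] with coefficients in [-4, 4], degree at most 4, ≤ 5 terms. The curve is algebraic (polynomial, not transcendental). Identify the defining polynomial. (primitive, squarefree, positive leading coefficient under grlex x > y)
3*x^3 + y^3 + 2*x^2 + 3*y

1. Degree: the shape is more complex than any degree-2 curve, so deg p = 3.
2. Checking where it meets the axes: it crosses the y-axis at the gridline y = 0; it crosses the x-axis at the gridline x = 0.
3. Matching integer coefficients to the picture gives p.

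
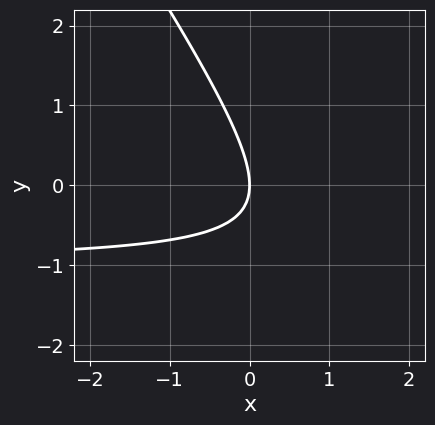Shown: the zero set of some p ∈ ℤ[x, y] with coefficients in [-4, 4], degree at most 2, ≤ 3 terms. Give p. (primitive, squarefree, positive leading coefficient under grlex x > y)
1. Degree: a generic line meets the curve in up to 2 points, so deg p = 2.
2. From the axis intercepts and sections: it meets the y-axis at y = 0 (among the integer gridlines); one x-axis crossing is at x = 0.
3. Solving for integer coefficients yields p as stated.

3*x*y + 2*y^2 + 3*x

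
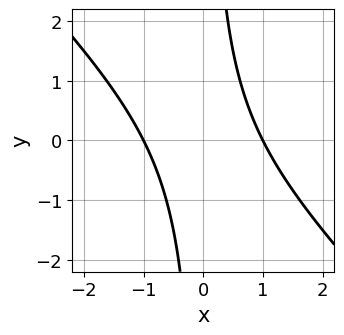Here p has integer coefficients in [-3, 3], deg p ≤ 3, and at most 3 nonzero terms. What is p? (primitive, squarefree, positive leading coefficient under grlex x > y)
(a) The degree is 2 — a generic line meets the curve in up to 2 points.
(b) From the axis intercepts and sections: the curve avoids every integer y-axis point in the box; the x-axis gridline crossings are at x ∈ {-1, 1}.
(c) Solving for integer coefficients yields p as stated.

x^2 + x*y - 1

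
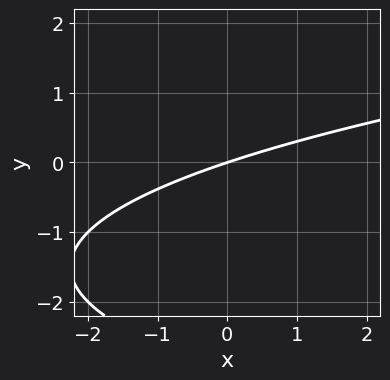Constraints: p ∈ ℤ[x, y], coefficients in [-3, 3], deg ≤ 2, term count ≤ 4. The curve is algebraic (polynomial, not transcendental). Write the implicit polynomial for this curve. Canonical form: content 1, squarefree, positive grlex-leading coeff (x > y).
y^2 - x + 3*y

1. Degree: no degree-1 curve has this shape, so deg p = 2.
2. Against the integer gridlines: it crosses the y-axis at the gridline y = 0; it crosses the x-axis at the gridline x = 0.
3. Matching integer coefficients to the picture gives p.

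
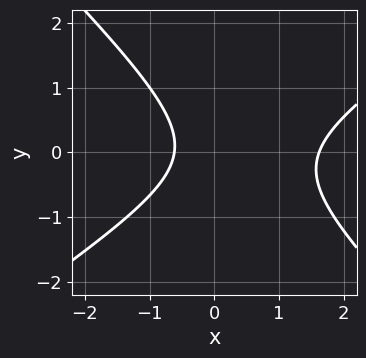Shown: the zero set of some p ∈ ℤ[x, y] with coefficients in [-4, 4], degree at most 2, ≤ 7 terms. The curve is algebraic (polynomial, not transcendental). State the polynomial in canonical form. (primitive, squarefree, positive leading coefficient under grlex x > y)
2*x^2 - x*y - 3*y^2 - 2*x - 2

1. Degree: no degree-1 curve has this shape, so deg p = 2.
2. Observable constraints: no y-intercept at any integer in the box.
3. Solving for integer coefficients yields p as stated.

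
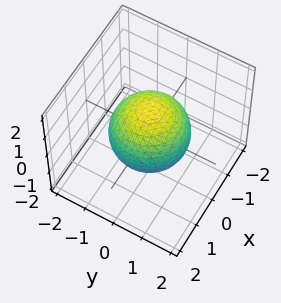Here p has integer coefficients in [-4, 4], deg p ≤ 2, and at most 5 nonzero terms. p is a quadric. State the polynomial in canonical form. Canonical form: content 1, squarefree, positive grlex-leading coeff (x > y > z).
1. Degree: a closed, bounded, convex surface; a quadric, so deg p = 2.
2. Symmetries: the surface is invariant under rotation about z: p = q(x² + y², z); mirror symmetry z ↦ −z ⇒ only even powers of z.
3. Checking where it meets the axes: a circular section at z = -1 has radius between 0 and 1.
4. Assembling these constraints gives the stated polynomial.

2*x^2 + 2*y^2 + 2*z^2 - 3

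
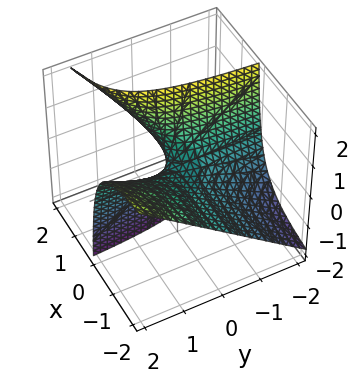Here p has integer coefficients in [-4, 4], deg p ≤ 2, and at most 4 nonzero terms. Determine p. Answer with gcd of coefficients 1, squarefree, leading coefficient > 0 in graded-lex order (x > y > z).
Degree: a generic line meets the surface in up to 2 points, so deg p = 2.
Checking where it meets the axes: it meets the z-axis at z = 0 (among the integer gridlines); every point of the y-axis in the box is on the surface; every point of the x-axis in the box is on the surface.
Fitting integer coefficients to these (and the overall shape) gives p.

2*x*y - 2*x*z + z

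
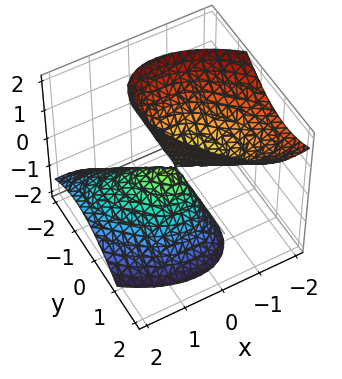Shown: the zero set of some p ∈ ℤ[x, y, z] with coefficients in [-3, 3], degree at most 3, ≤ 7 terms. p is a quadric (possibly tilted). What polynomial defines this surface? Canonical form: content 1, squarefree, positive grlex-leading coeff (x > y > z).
2*x^2 + 2*x*y + 2*x*z + 2*y^2 - z^2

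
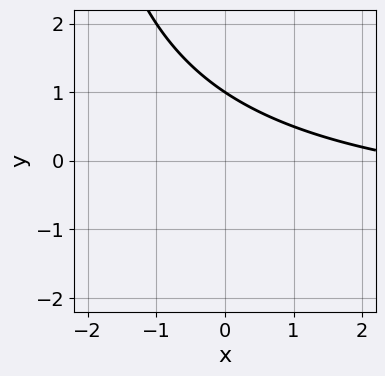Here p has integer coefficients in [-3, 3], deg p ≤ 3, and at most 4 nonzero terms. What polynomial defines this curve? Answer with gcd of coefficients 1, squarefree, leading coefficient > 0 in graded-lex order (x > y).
x*y + x + 3*y - 3

1. deg p = 2. The shape is more complex than any degree-1 curve.
2. Reading off the gridlines: no x-intercept at any integer in the box; it meets the y-axis at y = 1 (among the integer gridlines).
3. Putting this together gives p.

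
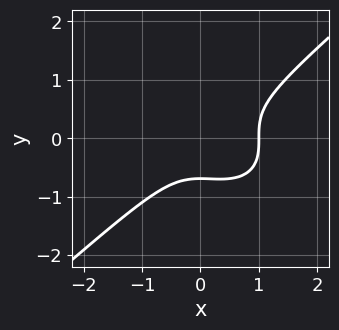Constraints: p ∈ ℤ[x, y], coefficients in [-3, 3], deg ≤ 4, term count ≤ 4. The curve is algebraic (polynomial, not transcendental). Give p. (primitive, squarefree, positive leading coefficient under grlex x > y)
2*x^3 - 3*y^3 - x^2 - 1

First, degree: the shape is more complex than any degree-2 curve, so deg p = 3.
Next, from the visible intercepts: it meets the x-axis at x = 1 (among the integer gridlines).
Finally, fitting integer coefficients to these (and the overall shape) gives p.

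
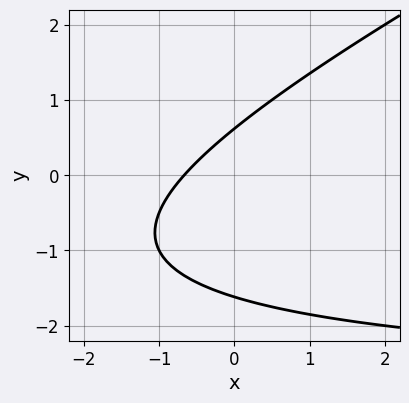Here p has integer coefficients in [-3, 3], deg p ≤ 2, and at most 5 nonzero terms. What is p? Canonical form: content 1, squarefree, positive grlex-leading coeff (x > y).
(a) deg p = 2.
(b) Matching integer coefficients to the picture gives p.

x*y - 2*y^2 + 3*x - 2*y + 2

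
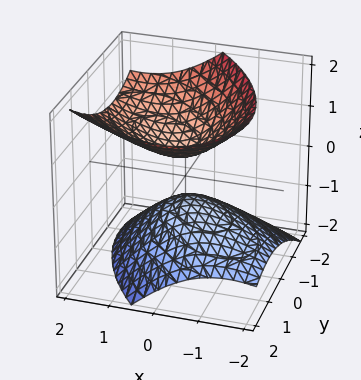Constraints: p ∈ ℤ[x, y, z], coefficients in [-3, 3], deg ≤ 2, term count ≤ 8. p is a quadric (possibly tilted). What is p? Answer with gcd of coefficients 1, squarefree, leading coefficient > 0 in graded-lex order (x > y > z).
2*x^2 + 2*x*y - 2*x*z + 2*y^2 - 3*z^2 + 1

1. The picture has 2 separate pieces. Treating them together as one polynomial.
2. Degree: a generic line meets the surface in up to 2 points, so deg p = 2.
3. Checking where it meets the axes: it misses every integer gridline on the x-axis; it misses every integer gridline on the y-axis.
4. Fitting integer coefficients to these (and the overall shape) gives p.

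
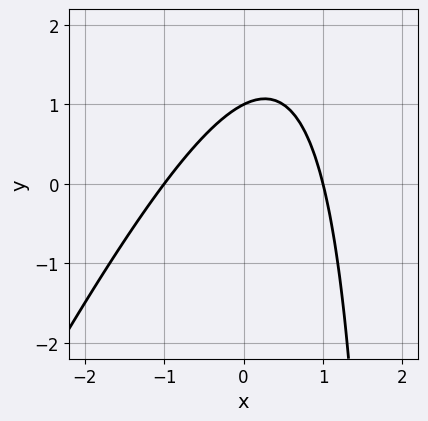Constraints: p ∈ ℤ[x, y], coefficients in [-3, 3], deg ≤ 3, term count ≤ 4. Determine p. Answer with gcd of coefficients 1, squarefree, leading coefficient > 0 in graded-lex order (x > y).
First, deg p = 2. The shape is more complex than any degree-1 curve.
Next, checking where it meets the axes: one y-axis crossing is at y = 1; the x-axis gridline crossings are at x ∈ {-1, 1}.
Finally, the integer polynomial consistent with all of this is the stated p.

2*x^2 - x*y + 2*y - 2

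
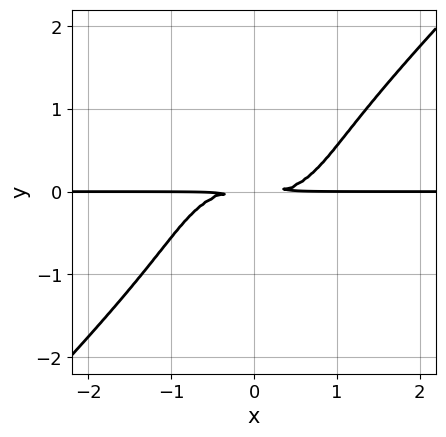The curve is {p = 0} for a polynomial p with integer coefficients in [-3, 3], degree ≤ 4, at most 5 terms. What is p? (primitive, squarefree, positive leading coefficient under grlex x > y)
2*x^3*y - 2*y^4 - 3*y^2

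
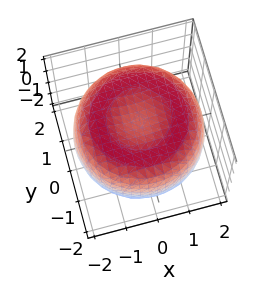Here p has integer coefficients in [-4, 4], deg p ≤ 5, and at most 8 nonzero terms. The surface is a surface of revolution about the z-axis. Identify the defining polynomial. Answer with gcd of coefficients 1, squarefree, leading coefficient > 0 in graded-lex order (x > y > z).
First, degree: a generic line meets the surface in up to 4 points, so deg p = 4.
Then, by symmetry, the z-axis is an axis of rotation, so x and y enter only as x² + y².
Next, reading off the gridlines: a circular section at z = -1 has radius between 1 and 2; the z-axis gridline crossings are at z ∈ {-1, 1}.
Finally, fitting integer coefficients to these (and the overall shape) gives p.

x^4 + 2*x^2*y^2 + y^4 - 3*x^2 - 3*y^2 + 3*z^2 - 3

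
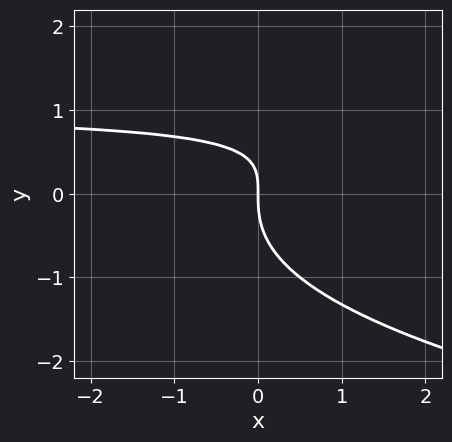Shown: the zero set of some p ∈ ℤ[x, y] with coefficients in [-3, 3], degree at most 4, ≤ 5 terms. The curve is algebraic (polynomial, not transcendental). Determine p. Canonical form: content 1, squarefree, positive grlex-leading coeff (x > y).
y^3 - x*y + x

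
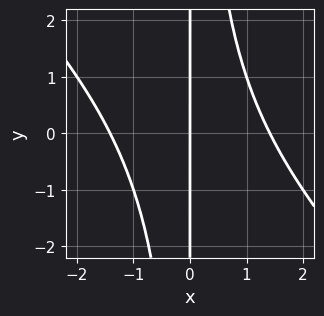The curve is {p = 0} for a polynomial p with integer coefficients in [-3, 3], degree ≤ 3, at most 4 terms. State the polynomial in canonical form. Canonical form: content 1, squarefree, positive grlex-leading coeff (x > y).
First, the degree is 3 — the shape is more complex than any degree-2 curve.
Next, against the integer gridlines: one x-axis crossing is at x = 0; the visible y-axis segment lies entirely on the curve.
Finally, matching integer coefficients to the picture gives p.

x^3 + x^2*y - 2*x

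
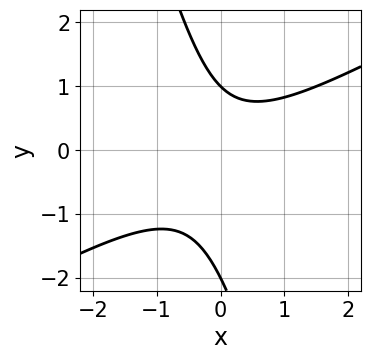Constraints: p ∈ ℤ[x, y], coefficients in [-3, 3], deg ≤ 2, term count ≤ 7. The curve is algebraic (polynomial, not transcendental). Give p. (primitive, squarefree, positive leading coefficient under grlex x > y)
(a) deg p = 2. No degree-1 curve has this shape.
(b) Reading off the gridlines: the y-axis gridline crossings are at y ∈ {-2, 1}; it misses every integer gridline on the x-axis.
(c) Assembling these constraints gives the stated polynomial.

2*x^2 - 3*x*y - y^2 - y + 2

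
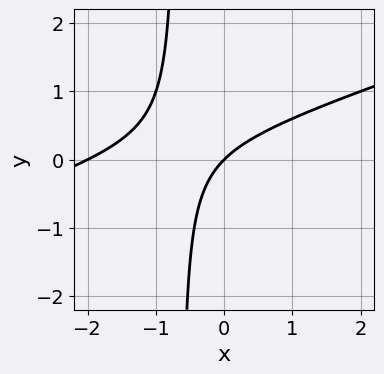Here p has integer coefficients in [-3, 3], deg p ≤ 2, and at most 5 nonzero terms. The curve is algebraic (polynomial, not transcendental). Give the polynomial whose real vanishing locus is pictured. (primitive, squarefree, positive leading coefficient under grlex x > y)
1. Degree: a generic line meets the curve in up to 2 points, so deg p = 2.
2. Reading off the gridlines: among the integer gridlines, it crosses the x-axis at x ∈ {-2, 0}; one y-axis crossing is at y = 0.
3. Together with the visible shape, these determine p as stated.

x^2 - 3*x*y + 2*x - 2*y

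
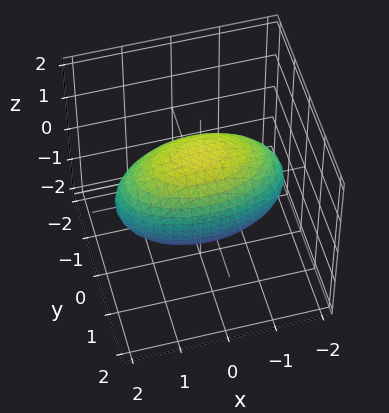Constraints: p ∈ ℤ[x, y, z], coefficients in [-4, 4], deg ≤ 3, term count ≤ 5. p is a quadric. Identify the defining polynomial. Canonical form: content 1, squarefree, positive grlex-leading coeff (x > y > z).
First, the degree is 2 — a closed, bounded, convex surface; a quadric.
Then, symmetries: it's symmetric under y → −y, forcing even powers of y; the z ↦ −z reflection is a symmetry, so z appears only in even powers; the x ↦ −x reflection is a symmetry, so x appears only in even powers.
Next, against the integer gridlines: the y-axis gridline crossings are at y ∈ {-1, 1}.
Finally, putting this together gives p.

x^2 + 3*y^2 + 2*z^2 - 3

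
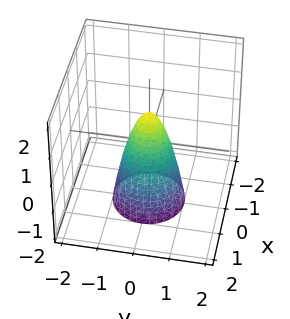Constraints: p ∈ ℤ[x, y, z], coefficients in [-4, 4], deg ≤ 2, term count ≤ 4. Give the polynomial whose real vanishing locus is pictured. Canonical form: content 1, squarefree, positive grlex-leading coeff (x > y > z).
3*x^2 + 3*y^2 + z - 1

First, degree: a generic line meets the surface in up to 2 points, so deg p = 2.
Then, by symmetry, the surface is invariant under rotation about z: p = q(x² + y², z).
Then, from the visible intercepts: it crosses the z-axis at the gridline z = 1; a circular section at z = -2 has radius exactly 1.
Finally, these observations pin down the coefficients.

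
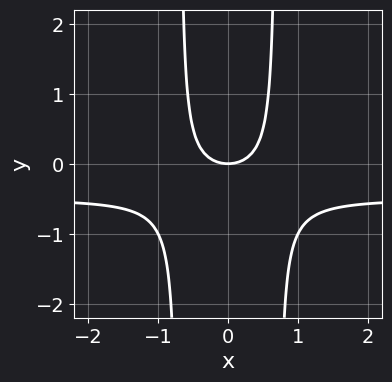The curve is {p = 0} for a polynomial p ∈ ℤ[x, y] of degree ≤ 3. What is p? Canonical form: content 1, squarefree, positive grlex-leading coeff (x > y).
2*x^2*y + x^2 - y

First, degree: the shape is more complex than any degree-2 curve, so deg p = 3.
Next, symmetries: the x ↦ −x reflection is a symmetry, so x appears only in even powers.
Then, against the integer gridlines: one x-axis crossing is at x = 0; one y-axis crossing is at y = 0.
Finally, assembling these constraints gives the stated polynomial.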